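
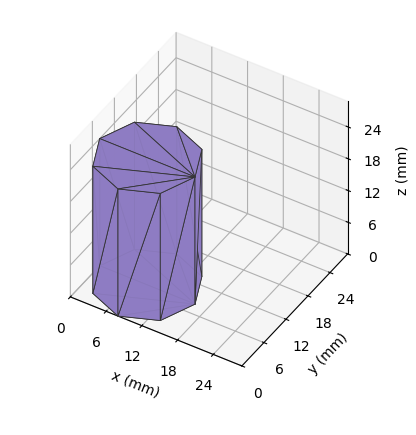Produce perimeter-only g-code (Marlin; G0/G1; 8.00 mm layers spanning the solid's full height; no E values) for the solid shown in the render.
Reading the render: the shape is a regular 8-sided prism (a cylinder approximated with 8 flat sides), circumscribed radius ≈ 8 mm, height ≈ 24 mm (dimensions read to the nearest mm from the axis ticks). For the g-code, the solid's height is divided into equal slices at the stated Δz and each level perimeter traced with G1 moves after a G0 lift.

; perimeter-only toolpath
G21 ; units = mm
G90 ; absolute positioning
G28 ; home
; layer 1
G0 Z8.00
G0 X16.00 Y8.00
G1 X13.66 Y13.66
G1 X8.00 Y16.00
G1 X2.34 Y13.66
G1 X0.00 Y8.00
G1 X2.34 Y2.34
G1 X8.00 Y0.00
G1 X13.66 Y2.34
G1 X16.00 Y8.00
; layer 2
G0 Z16.00
G0 X16.00 Y8.00
G1 X13.66 Y13.66
G1 X8.00 Y16.00
G1 X2.34 Y13.66
G1 X0.00 Y8.00
G1 X2.34 Y2.34
G1 X8.00 Y0.00
G1 X13.66 Y2.34
G1 X16.00 Y8.00
; layer 3
G0 Z24.00
G0 X16.00 Y8.00
G1 X13.66 Y13.66
G1 X8.00 Y16.00
G1 X2.34 Y13.66
G1 X0.00 Y8.00
G1 X2.34 Y2.34
G1 X8.00 Y0.00
G1 X13.66 Y2.34
G1 X16.00 Y8.00
M2 ; end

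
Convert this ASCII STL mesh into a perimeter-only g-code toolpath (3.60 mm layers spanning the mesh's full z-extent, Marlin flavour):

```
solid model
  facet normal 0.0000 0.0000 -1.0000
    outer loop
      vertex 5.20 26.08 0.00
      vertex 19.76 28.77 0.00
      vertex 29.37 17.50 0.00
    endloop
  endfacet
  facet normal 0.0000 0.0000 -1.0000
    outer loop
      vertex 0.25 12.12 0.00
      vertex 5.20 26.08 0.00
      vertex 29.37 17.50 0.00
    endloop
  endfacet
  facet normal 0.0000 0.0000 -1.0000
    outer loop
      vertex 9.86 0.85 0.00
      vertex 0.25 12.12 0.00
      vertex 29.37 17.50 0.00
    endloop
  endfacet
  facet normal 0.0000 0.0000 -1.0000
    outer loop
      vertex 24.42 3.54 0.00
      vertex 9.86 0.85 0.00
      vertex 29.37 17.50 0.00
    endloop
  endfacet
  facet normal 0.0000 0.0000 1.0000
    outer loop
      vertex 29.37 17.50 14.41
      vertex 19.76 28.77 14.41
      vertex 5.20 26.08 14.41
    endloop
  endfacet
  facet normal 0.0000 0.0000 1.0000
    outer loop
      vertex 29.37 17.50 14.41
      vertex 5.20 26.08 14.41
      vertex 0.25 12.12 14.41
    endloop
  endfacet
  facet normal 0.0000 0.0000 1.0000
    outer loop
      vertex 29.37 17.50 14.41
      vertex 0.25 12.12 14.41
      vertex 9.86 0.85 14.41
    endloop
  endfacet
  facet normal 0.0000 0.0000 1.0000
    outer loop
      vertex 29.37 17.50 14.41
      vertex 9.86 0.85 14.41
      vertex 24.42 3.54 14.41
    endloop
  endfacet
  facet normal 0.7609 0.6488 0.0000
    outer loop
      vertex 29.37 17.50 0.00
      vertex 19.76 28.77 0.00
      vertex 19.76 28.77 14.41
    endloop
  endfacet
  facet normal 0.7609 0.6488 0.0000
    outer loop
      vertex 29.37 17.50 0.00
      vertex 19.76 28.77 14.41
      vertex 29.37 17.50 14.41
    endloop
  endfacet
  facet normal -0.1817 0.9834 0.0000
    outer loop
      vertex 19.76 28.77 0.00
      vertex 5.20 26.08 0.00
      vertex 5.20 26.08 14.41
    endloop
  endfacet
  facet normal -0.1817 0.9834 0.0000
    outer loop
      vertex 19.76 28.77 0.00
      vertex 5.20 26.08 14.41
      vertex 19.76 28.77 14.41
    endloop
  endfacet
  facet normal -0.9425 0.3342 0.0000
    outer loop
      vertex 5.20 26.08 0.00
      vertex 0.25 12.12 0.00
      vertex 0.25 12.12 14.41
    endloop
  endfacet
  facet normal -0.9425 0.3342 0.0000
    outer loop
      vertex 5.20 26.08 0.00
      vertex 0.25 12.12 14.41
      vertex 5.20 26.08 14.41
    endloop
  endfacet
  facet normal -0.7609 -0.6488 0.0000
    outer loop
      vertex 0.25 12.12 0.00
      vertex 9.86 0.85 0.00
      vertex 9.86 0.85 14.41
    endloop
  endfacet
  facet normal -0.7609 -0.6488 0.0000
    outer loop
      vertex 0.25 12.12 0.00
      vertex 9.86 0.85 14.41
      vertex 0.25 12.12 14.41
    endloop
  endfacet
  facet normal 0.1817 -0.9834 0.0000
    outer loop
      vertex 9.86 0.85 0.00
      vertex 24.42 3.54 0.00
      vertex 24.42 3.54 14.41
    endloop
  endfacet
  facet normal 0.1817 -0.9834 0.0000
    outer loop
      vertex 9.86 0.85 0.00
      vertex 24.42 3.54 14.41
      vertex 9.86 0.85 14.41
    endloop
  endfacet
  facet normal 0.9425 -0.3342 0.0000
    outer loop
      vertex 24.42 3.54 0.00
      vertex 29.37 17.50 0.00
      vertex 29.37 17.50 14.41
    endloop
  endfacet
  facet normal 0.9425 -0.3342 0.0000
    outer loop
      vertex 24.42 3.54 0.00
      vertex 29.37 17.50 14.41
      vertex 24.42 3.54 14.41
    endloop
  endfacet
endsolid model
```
; perimeter-only toolpath
G21 ; units = mm
G90 ; absolute positioning
G28 ; home
; layer 1
G0 Z3.60
G0 X29.37 Y17.50
G1 X19.76 Y28.77
G1 X5.20 Y26.08
G1 X0.25 Y12.12
G1 X9.86 Y0.85
G1 X24.42 Y3.54
G1 X29.37 Y17.50
; layer 2
G0 Z7.21
G0 X29.37 Y17.50
G1 X19.76 Y28.77
G1 X5.20 Y26.08
G1 X0.25 Y12.12
G1 X9.86 Y0.85
G1 X24.42 Y3.54
G1 X29.37 Y17.50
; layer 3
G0 Z10.81
G0 X29.37 Y17.50
G1 X19.76 Y28.77
G1 X5.20 Y26.08
G1 X0.25 Y12.12
G1 X9.86 Y0.85
G1 X24.42 Y3.54
G1 X29.37 Y17.50
; layer 4
G0 Z14.41
G0 X29.37 Y17.50
G1 X19.76 Y28.77
G1 X5.20 Y26.08
G1 X0.25 Y12.12
G1 X9.86 Y0.85
G1 X24.42 Y3.54
G1 X29.37 Y17.50
M2 ; end

The solid is a regular 6-sided prism (a cylinder approximated with 6 flat sides), circumscribed radius ≈ 14.8 mm, height ≈ 14.4 mm. Slicing at Δz = 3.60 mm — 4 equal slices spanning the solid's height, so layer i sits at z = i·h/4 — gives 4 non-empty perimeters. Each is a 6-segment closed polygon; G0 lifts to the layer z and rapids to the start vertex, then G1 traces the edges.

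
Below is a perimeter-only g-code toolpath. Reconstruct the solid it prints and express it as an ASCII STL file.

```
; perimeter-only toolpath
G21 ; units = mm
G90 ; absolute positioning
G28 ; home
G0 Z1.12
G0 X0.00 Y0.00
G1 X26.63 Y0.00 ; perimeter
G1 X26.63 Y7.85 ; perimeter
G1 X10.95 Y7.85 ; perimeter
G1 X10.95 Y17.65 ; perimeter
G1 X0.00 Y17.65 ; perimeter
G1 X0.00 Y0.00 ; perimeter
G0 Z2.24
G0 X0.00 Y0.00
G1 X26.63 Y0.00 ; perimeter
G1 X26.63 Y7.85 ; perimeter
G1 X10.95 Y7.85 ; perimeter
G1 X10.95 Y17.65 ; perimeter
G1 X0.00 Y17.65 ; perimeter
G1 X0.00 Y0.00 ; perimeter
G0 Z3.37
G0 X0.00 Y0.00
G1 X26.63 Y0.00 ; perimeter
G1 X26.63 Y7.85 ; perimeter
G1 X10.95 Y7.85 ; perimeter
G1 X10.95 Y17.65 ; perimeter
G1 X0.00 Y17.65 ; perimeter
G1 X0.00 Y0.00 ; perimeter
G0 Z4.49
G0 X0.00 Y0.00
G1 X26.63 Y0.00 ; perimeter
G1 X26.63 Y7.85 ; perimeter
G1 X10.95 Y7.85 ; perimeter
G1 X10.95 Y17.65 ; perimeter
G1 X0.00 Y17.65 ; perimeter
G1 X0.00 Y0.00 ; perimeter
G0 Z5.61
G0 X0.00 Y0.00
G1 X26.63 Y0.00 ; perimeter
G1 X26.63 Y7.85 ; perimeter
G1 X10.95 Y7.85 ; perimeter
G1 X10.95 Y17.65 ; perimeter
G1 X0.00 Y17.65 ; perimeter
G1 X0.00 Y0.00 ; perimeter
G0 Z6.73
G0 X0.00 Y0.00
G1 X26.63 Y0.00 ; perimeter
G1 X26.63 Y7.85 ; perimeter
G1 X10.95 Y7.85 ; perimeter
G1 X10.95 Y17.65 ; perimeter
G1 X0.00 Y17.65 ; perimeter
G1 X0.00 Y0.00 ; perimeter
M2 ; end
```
solid part
  facet normal 0.0000 0.0000 -1.0000
    outer loop
      vertex 26.63 7.85 0.00
      vertex 26.63 0.00 0.00
      vertex 0.00 0.00 0.00
    endloop
  endfacet
  facet normal 0.0000 0.0000 -1.0000
    outer loop
      vertex 10.95 7.85 0.00
      vertex 26.63 7.85 0.00
      vertex 0.00 0.00 0.00
    endloop
  endfacet
  facet normal 0.0000 0.0000 -1.0000
    outer loop
      vertex 10.95 17.65 0.00
      vertex 10.95 7.85 0.00
      vertex 0.00 0.00 0.00
    endloop
  endfacet
  facet normal 0.0000 0.0000 -1.0000
    outer loop
      vertex 0.00 17.65 0.00
      vertex 10.95 17.65 0.00
      vertex 0.00 0.00 0.00
    endloop
  endfacet
  facet normal 0.0000 0.0000 1.0000
    outer loop
      vertex 0.00 0.00 6.73
      vertex 26.63 0.00 6.73
      vertex 26.63 7.85 6.73
    endloop
  endfacet
  facet normal 0.0000 0.0000 1.0000
    outer loop
      vertex 0.00 0.00 6.73
      vertex 26.63 7.85 6.73
      vertex 10.95 7.85 6.73
    endloop
  endfacet
  facet normal 0.0000 0.0000 1.0000
    outer loop
      vertex 0.00 0.00 6.73
      vertex 10.95 7.85 6.73
      vertex 10.95 17.65 6.73
    endloop
  endfacet
  facet normal 0.0000 0.0000 1.0000
    outer loop
      vertex 0.00 0.00 6.73
      vertex 10.95 17.65 6.73
      vertex 0.00 17.65 6.73
    endloop
  endfacet
  facet normal 0.0000 -1.0000 0.0000
    outer loop
      vertex 0.00 0.00 0.00
      vertex 26.63 0.00 0.00
      vertex 26.63 0.00 6.73
    endloop
  endfacet
  facet normal 0.0000 -1.0000 0.0000
    outer loop
      vertex 0.00 0.00 0.00
      vertex 26.63 0.00 6.73
      vertex 0.00 0.00 6.73
    endloop
  endfacet
  facet normal 1.0000 0.0000 0.0000
    outer loop
      vertex 26.63 0.00 0.00
      vertex 26.63 7.85 0.00
      vertex 26.63 7.85 6.73
    endloop
  endfacet
  facet normal 1.0000 0.0000 0.0000
    outer loop
      vertex 26.63 0.00 0.00
      vertex 26.63 7.85 6.73
      vertex 26.63 0.00 6.73
    endloop
  endfacet
  facet normal 0.0000 1.0000 0.0000
    outer loop
      vertex 26.63 7.85 0.00
      vertex 10.95 7.85 0.00
      vertex 10.95 7.85 6.73
    endloop
  endfacet
  facet normal 0.0000 1.0000 0.0000
    outer loop
      vertex 26.63 7.85 0.00
      vertex 10.95 7.85 6.73
      vertex 26.63 7.85 6.73
    endloop
  endfacet
  facet normal 1.0000 0.0000 0.0000
    outer loop
      vertex 10.95 7.85 0.00
      vertex 10.95 17.65 0.00
      vertex 10.95 17.65 6.73
    endloop
  endfacet
  facet normal 1.0000 0.0000 0.0000
    outer loop
      vertex 10.95 7.85 0.00
      vertex 10.95 17.65 6.73
      vertex 10.95 7.85 6.73
    endloop
  endfacet
  facet normal 0.0000 1.0000 0.0000
    outer loop
      vertex 10.95 17.65 0.00
      vertex 0.00 17.65 0.00
      vertex 0.00 17.65 6.73
    endloop
  endfacet
  facet normal 0.0000 1.0000 0.0000
    outer loop
      vertex 10.95 17.65 0.00
      vertex 0.00 17.65 6.73
      vertex 10.95 17.65 6.73
    endloop
  endfacet
  facet normal -1.0000 0.0000 0.0000
    outer loop
      vertex 0.00 17.65 0.00
      vertex 0.00 0.00 0.00
      vertex 0.00 0.00 6.73
    endloop
  endfacet
  facet normal -1.0000 0.0000 0.0000
    outer loop
      vertex 0.00 17.65 0.00
      vertex 0.00 0.00 6.73
      vertex 0.00 17.65 6.73
    endloop
  endfacet
endsolid part

The G0 Z moves step by Δz≈1.12 mm. Every layer's G1 loop is the same polygon, so the solid is a straight extrusion of it from z=0 to z≈6.73. Closing with flat bottom and top caps and triangulating gives 20 facets — an L-shaped prism: outer 26.6 × 17.6 mm, arm thicknesses ≈ 7.85 mm (horizontal) and 10.9 mm (vertical), extruded 6.73 mm in z.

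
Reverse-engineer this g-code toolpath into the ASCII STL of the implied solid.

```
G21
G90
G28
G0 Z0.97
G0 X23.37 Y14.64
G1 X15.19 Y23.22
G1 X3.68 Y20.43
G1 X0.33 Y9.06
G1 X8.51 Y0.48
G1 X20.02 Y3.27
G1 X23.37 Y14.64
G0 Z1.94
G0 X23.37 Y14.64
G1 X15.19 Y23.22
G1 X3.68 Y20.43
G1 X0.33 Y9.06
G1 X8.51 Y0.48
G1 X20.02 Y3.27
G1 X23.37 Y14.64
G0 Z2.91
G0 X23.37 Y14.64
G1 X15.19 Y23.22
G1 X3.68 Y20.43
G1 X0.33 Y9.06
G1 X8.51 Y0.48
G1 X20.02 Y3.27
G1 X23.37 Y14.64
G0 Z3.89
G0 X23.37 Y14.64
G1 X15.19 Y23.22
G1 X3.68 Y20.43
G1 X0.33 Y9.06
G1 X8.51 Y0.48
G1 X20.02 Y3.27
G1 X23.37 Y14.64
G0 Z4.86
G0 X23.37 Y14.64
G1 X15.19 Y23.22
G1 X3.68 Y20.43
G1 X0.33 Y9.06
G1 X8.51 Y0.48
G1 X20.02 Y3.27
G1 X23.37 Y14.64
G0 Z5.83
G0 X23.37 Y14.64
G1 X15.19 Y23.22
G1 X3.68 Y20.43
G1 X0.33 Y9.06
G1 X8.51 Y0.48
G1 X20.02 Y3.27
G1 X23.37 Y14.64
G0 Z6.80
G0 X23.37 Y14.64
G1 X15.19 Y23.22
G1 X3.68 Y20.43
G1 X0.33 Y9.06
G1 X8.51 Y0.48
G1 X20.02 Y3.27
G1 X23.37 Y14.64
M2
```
solid part
  facet normal 0.0000 0.0000 -1.0000
    outer loop
      vertex 3.68 20.43 0.00
      vertex 15.19 23.22 0.00
      vertex 23.37 14.64 0.00
    endloop
  endfacet
  facet normal 0.0000 0.0000 -1.0000
    outer loop
      vertex 0.33 9.06 0.00
      vertex 3.68 20.43 0.00
      vertex 23.37 14.64 0.00
    endloop
  endfacet
  facet normal 0.0000 0.0000 -1.0000
    outer loop
      vertex 8.51 0.48 0.00
      vertex 0.33 9.06 0.00
      vertex 23.37 14.64 0.00
    endloop
  endfacet
  facet normal 0.0000 0.0000 -1.0000
    outer loop
      vertex 20.02 3.27 0.00
      vertex 8.51 0.48 0.00
      vertex 23.37 14.64 0.00
    endloop
  endfacet
  facet normal 0.0000 0.0000 1.0000
    outer loop
      vertex 23.37 14.64 6.80
      vertex 15.19 23.22 6.80
      vertex 3.68 20.43 6.80
    endloop
  endfacet
  facet normal 0.0000 0.0000 1.0000
    outer loop
      vertex 23.37 14.64 6.80
      vertex 3.68 20.43 6.80
      vertex 0.33 9.06 6.80
    endloop
  endfacet
  facet normal 0.0000 0.0000 1.0000
    outer loop
      vertex 23.37 14.64 6.80
      vertex 0.33 9.06 6.80
      vertex 8.51 0.48 6.80
    endloop
  endfacet
  facet normal 0.0000 0.0000 1.0000
    outer loop
      vertex 23.37 14.64 6.80
      vertex 8.51 0.48 6.80
      vertex 20.02 3.27 6.80
    endloop
  endfacet
  facet normal 0.7238 0.6900 0.0000
    outer loop
      vertex 23.37 14.64 0.00
      vertex 15.19 23.22 0.00
      vertex 15.19 23.22 6.80
    endloop
  endfacet
  facet normal 0.7238 0.6900 0.0000
    outer loop
      vertex 23.37 14.64 0.00
      vertex 15.19 23.22 6.80
      vertex 23.37 14.64 6.80
    endloop
  endfacet
  facet normal -0.2356 0.9719 0.0000
    outer loop
      vertex 15.19 23.22 0.00
      vertex 3.68 20.43 0.00
      vertex 3.68 20.43 6.80
    endloop
  endfacet
  facet normal -0.2356 0.9719 0.0000
    outer loop
      vertex 15.19 23.22 0.00
      vertex 3.68 20.43 6.80
      vertex 15.19 23.22 6.80
    endloop
  endfacet
  facet normal -0.9592 0.2826 0.0000
    outer loop
      vertex 3.68 20.43 0.00
      vertex 0.33 9.06 0.00
      vertex 0.33 9.06 6.80
    endloop
  endfacet
  facet normal -0.9592 0.2826 0.0000
    outer loop
      vertex 3.68 20.43 0.00
      vertex 0.33 9.06 6.80
      vertex 3.68 20.43 6.80
    endloop
  endfacet
  facet normal -0.7238 -0.6900 0.0000
    outer loop
      vertex 0.33 9.06 0.00
      vertex 8.51 0.48 0.00
      vertex 8.51 0.48 6.80
    endloop
  endfacet
  facet normal -0.7238 -0.6900 0.0000
    outer loop
      vertex 0.33 9.06 0.00
      vertex 8.51 0.48 6.80
      vertex 0.33 9.06 6.80
    endloop
  endfacet
  facet normal 0.2356 -0.9719 0.0000
    outer loop
      vertex 8.51 0.48 0.00
      vertex 20.02 3.27 0.00
      vertex 20.02 3.27 6.80
    endloop
  endfacet
  facet normal 0.2356 -0.9719 0.0000
    outer loop
      vertex 8.51 0.48 0.00
      vertex 20.02 3.27 6.80
      vertex 8.51 0.48 6.80
    endloop
  endfacet
  facet normal 0.9592 -0.2826 0.0000
    outer loop
      vertex 20.02 3.27 0.00
      vertex 23.37 14.64 0.00
      vertex 23.37 14.64 6.80
    endloop
  endfacet
  facet normal 0.9592 -0.2826 0.0000
    outer loop
      vertex 20.02 3.27 0.00
      vertex 23.37 14.64 6.80
      vertex 20.02 3.27 6.80
    endloop
  endfacet
endsolid part

The G0 Z moves step by Δz≈0.97 mm. Every layer's G1 loop is the same polygon, so the solid is a straight extrusion of it from z=0 to z≈6.8. Closing with flat bottom and top caps and triangulating gives 20 facets — a regular 6-sided prism (a cylinder approximated with 6 flat sides), circumscribed radius ≈ 11.8 mm, height ≈ 6.8 mm.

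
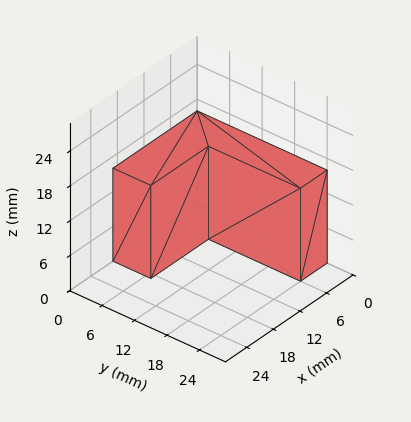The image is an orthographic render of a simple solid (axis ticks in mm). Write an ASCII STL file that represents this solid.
Reading the render: the shape is an L-shaped prism: outer 19 × 24 mm, arm thicknesses ≈ 7 mm (horizontal) and 6 mm (vertical), extruded 16 mm in z (dimensions read to the nearest mm from the axis ticks). For the STL, each face is triangulated and given an outward normal.

solid part
  facet normal 0.0000 0.0000 -1.0000
    outer loop
      vertex 19.0 7.0 0.0
      vertex 19.0 0.0 0.0
      vertex 0.0 0.0 0.0
    endloop
  endfacet
  facet normal 0.0000 0.0000 -1.0000
    outer loop
      vertex 6.0 7.0 0.0
      vertex 19.0 7.0 0.0
      vertex 0.0 0.0 0.0
    endloop
  endfacet
  facet normal 0.0000 0.0000 -1.0000
    outer loop
      vertex 6.0 24.0 0.0
      vertex 6.0 7.0 0.0
      vertex 0.0 0.0 0.0
    endloop
  endfacet
  facet normal 0.0000 0.0000 -1.0000
    outer loop
      vertex 0.0 24.0 0.0
      vertex 6.0 24.0 0.0
      vertex 0.0 0.0 0.0
    endloop
  endfacet
  facet normal 0.0000 0.0000 1.0000
    outer loop
      vertex 0.0 0.0 16.0
      vertex 19.0 0.0 16.0
      vertex 19.0 7.0 16.0
    endloop
  endfacet
  facet normal 0.0000 0.0000 1.0000
    outer loop
      vertex 0.0 0.0 16.0
      vertex 19.0 7.0 16.0
      vertex 6.0 7.0 16.0
    endloop
  endfacet
  facet normal 0.0000 0.0000 1.0000
    outer loop
      vertex 0.0 0.0 16.0
      vertex 6.0 7.0 16.0
      vertex 6.0 24.0 16.0
    endloop
  endfacet
  facet normal 0.0000 0.0000 1.0000
    outer loop
      vertex 0.0 0.0 16.0
      vertex 6.0 24.0 16.0
      vertex 0.0 24.0 16.0
    endloop
  endfacet
  facet normal 0.0000 -1.0000 0.0000
    outer loop
      vertex 0.0 0.0 0.0
      vertex 19.0 0.0 0.0
      vertex 19.0 0.0 16.0
    endloop
  endfacet
  facet normal 0.0000 -1.0000 0.0000
    outer loop
      vertex 0.0 0.0 0.0
      vertex 19.0 0.0 16.0
      vertex 0.0 0.0 16.0
    endloop
  endfacet
  facet normal 1.0000 0.0000 0.0000
    outer loop
      vertex 19.0 0.0 0.0
      vertex 19.0 7.0 0.0
      vertex 19.0 7.0 16.0
    endloop
  endfacet
  facet normal 1.0000 0.0000 0.0000
    outer loop
      vertex 19.0 0.0 0.0
      vertex 19.0 7.0 16.0
      vertex 19.0 0.0 16.0
    endloop
  endfacet
  facet normal 0.0000 1.0000 0.0000
    outer loop
      vertex 19.0 7.0 0.0
      vertex 6.0 7.0 0.0
      vertex 6.0 7.0 16.0
    endloop
  endfacet
  facet normal 0.0000 1.0000 0.0000
    outer loop
      vertex 19.0 7.0 0.0
      vertex 6.0 7.0 16.0
      vertex 19.0 7.0 16.0
    endloop
  endfacet
  facet normal 1.0000 0.0000 0.0000
    outer loop
      vertex 6.0 7.0 0.0
      vertex 6.0 24.0 0.0
      vertex 6.0 24.0 16.0
    endloop
  endfacet
  facet normal 1.0000 0.0000 0.0000
    outer loop
      vertex 6.0 7.0 0.0
      vertex 6.0 24.0 16.0
      vertex 6.0 7.0 16.0
    endloop
  endfacet
  facet normal 0.0000 1.0000 0.0000
    outer loop
      vertex 6.0 24.0 0.0
      vertex 0.0 24.0 0.0
      vertex 0.0 24.0 16.0
    endloop
  endfacet
  facet normal 0.0000 1.0000 0.0000
    outer loop
      vertex 6.0 24.0 0.0
      vertex 0.0 24.0 16.0
      vertex 6.0 24.0 16.0
    endloop
  endfacet
  facet normal -1.0000 0.0000 0.0000
    outer loop
      vertex 0.0 24.0 0.0
      vertex 0.0 0.0 0.0
      vertex 0.0 0.0 16.0
    endloop
  endfacet
  facet normal -1.0000 0.0000 0.0000
    outer loop
      vertex 0.0 24.0 0.0
      vertex 0.0 0.0 16.0
      vertex 0.0 24.0 16.0
    endloop
  endfacet
endsolid part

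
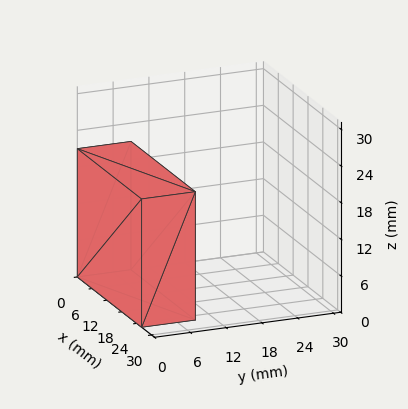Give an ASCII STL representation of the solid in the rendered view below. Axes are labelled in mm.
Reading the render: the shape is a rectangular box, roughly 26 × 9 mm footprint and 21 mm tall (dimensions read to the nearest mm from the axis ticks). For the STL, each face is triangulated and given an outward normal.

solid part
  facet normal 0.0000 0.0000 -1.0000
    outer loop
      vertex 26.000 9.000 0.000
      vertex 26.000 0.000 0.000
      vertex 0.000 0.000 0.000
    endloop
  endfacet
  facet normal 0.0000 0.0000 -1.0000
    outer loop
      vertex 0.000 9.000 0.000
      vertex 26.000 9.000 0.000
      vertex 0.000 0.000 0.000
    endloop
  endfacet
  facet normal 0.0000 0.0000 1.0000
    outer loop
      vertex 0.000 0.000 21.000
      vertex 26.000 0.000 21.000
      vertex 26.000 9.000 21.000
    endloop
  endfacet
  facet normal 0.0000 0.0000 1.0000
    outer loop
      vertex 0.000 0.000 21.000
      vertex 26.000 9.000 21.000
      vertex 0.000 9.000 21.000
    endloop
  endfacet
  facet normal 0.0000 -1.0000 0.0000
    outer loop
      vertex 0.000 0.000 0.000
      vertex 26.000 0.000 0.000
      vertex 26.000 0.000 21.000
    endloop
  endfacet
  facet normal 0.0000 -1.0000 0.0000
    outer loop
      vertex 0.000 0.000 0.000
      vertex 26.000 0.000 21.000
      vertex 0.000 0.000 21.000
    endloop
  endfacet
  facet normal 0.0000 1.0000 0.0000
    outer loop
      vertex 26.000 9.000 21.000
      vertex 26.000 9.000 0.000
      vertex 0.000 9.000 0.000
    endloop
  endfacet
  facet normal 0.0000 1.0000 0.0000
    outer loop
      vertex 0.000 9.000 21.000
      vertex 26.000 9.000 21.000
      vertex 0.000 9.000 0.000
    endloop
  endfacet
  facet normal -1.0000 0.0000 0.0000
    outer loop
      vertex 0.000 9.000 21.000
      vertex 0.000 9.000 0.000
      vertex 0.000 0.000 0.000
    endloop
  endfacet
  facet normal -1.0000 0.0000 0.0000
    outer loop
      vertex 0.000 0.000 21.000
      vertex 0.000 9.000 21.000
      vertex 0.000 0.000 0.000
    endloop
  endfacet
  facet normal 1.0000 0.0000 0.0000
    outer loop
      vertex 26.000 0.000 0.000
      vertex 26.000 9.000 0.000
      vertex 26.000 9.000 21.000
    endloop
  endfacet
  facet normal 1.0000 0.0000 0.0000
    outer loop
      vertex 26.000 0.000 0.000
      vertex 26.000 9.000 21.000
      vertex 26.000 0.000 21.000
    endloop
  endfacet
endsolid part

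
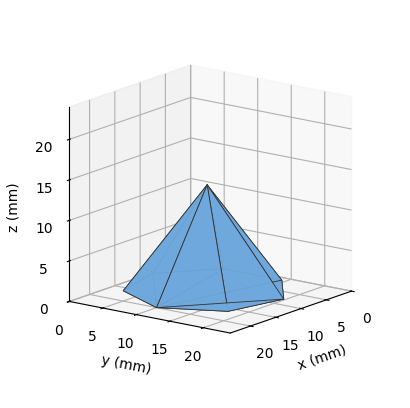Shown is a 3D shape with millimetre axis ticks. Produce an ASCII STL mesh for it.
Reading the render: the shape is a regular 7-sided pyramid, base circumscribed radius ≈ 10 mm, apex at z ≈ 13 mm (dimensions read to the nearest mm from the axis ticks). For the STL, each face is triangulated and given an outward normal.

solid part
  facet normal 0.0000 0.0000 -1.0000
    outer loop
      vertex 7.775 19.749 0.000
      vertex 16.235 17.818 0.000
      vertex 20.000 10.000 0.000
    endloop
  endfacet
  facet normal 0.0000 0.0000 -1.0000
    outer loop
      vertex 0.990 14.339 0.000
      vertex 7.775 19.749 0.000
      vertex 20.000 10.000 0.000
    endloop
  endfacet
  facet normal 0.0000 0.0000 -1.0000
    outer loop
      vertex 0.990 5.661 0.000
      vertex 0.990 14.339 0.000
      vertex 20.000 10.000 0.000
    endloop
  endfacet
  facet normal 0.0000 0.0000 -1.0000
    outer loop
      vertex 7.775 0.251 0.000
      vertex 0.990 5.661 0.000
      vertex 20.000 10.000 0.000
    endloop
  endfacet
  facet normal 0.0000 0.0000 -1.0000
    outer loop
      vertex 16.235 2.182 0.000
      vertex 7.775 0.251 0.000
      vertex 20.000 10.000 0.000
    endloop
  endfacet
  facet normal 0.7405 0.3566 0.5696
    outer loop
      vertex 20.000 10.000 0.000
      vertex 16.235 17.818 0.000
      vertex 10.000 10.000 13.000
    endloop
  endfacet
  facet normal 0.1829 0.8013 0.5696
    outer loop
      vertex 16.235 17.818 0.000
      vertex 7.775 19.749 0.000
      vertex 10.000 10.000 13.000
    endloop
  endfacet
  facet normal -0.5124 0.6426 0.5696
    outer loop
      vertex 7.775 19.749 0.000
      vertex 0.990 14.339 0.000
      vertex 10.000 10.000 13.000
    endloop
  endfacet
  facet normal -0.8219 0.0000 0.5696
    outer loop
      vertex 0.990 14.339 0.000
      vertex 0.990 5.661 0.000
      vertex 10.000 10.000 13.000
    endloop
  endfacet
  facet normal -0.5124 -0.6426 0.5696
    outer loop
      vertex 0.990 5.661 0.000
      vertex 7.775 0.251 0.000
      vertex 10.000 10.000 13.000
    endloop
  endfacet
  facet normal 0.1829 -0.8013 0.5696
    outer loop
      vertex 7.775 0.251 0.000
      vertex 16.235 2.182 0.000
      vertex 10.000 10.000 13.000
    endloop
  endfacet
  facet normal 0.7405 -0.3566 0.5696
    outer loop
      vertex 16.235 2.182 0.000
      vertex 20.000 10.000 0.000
      vertex 10.000 10.000 13.000
    endloop
  endfacet
endsolid part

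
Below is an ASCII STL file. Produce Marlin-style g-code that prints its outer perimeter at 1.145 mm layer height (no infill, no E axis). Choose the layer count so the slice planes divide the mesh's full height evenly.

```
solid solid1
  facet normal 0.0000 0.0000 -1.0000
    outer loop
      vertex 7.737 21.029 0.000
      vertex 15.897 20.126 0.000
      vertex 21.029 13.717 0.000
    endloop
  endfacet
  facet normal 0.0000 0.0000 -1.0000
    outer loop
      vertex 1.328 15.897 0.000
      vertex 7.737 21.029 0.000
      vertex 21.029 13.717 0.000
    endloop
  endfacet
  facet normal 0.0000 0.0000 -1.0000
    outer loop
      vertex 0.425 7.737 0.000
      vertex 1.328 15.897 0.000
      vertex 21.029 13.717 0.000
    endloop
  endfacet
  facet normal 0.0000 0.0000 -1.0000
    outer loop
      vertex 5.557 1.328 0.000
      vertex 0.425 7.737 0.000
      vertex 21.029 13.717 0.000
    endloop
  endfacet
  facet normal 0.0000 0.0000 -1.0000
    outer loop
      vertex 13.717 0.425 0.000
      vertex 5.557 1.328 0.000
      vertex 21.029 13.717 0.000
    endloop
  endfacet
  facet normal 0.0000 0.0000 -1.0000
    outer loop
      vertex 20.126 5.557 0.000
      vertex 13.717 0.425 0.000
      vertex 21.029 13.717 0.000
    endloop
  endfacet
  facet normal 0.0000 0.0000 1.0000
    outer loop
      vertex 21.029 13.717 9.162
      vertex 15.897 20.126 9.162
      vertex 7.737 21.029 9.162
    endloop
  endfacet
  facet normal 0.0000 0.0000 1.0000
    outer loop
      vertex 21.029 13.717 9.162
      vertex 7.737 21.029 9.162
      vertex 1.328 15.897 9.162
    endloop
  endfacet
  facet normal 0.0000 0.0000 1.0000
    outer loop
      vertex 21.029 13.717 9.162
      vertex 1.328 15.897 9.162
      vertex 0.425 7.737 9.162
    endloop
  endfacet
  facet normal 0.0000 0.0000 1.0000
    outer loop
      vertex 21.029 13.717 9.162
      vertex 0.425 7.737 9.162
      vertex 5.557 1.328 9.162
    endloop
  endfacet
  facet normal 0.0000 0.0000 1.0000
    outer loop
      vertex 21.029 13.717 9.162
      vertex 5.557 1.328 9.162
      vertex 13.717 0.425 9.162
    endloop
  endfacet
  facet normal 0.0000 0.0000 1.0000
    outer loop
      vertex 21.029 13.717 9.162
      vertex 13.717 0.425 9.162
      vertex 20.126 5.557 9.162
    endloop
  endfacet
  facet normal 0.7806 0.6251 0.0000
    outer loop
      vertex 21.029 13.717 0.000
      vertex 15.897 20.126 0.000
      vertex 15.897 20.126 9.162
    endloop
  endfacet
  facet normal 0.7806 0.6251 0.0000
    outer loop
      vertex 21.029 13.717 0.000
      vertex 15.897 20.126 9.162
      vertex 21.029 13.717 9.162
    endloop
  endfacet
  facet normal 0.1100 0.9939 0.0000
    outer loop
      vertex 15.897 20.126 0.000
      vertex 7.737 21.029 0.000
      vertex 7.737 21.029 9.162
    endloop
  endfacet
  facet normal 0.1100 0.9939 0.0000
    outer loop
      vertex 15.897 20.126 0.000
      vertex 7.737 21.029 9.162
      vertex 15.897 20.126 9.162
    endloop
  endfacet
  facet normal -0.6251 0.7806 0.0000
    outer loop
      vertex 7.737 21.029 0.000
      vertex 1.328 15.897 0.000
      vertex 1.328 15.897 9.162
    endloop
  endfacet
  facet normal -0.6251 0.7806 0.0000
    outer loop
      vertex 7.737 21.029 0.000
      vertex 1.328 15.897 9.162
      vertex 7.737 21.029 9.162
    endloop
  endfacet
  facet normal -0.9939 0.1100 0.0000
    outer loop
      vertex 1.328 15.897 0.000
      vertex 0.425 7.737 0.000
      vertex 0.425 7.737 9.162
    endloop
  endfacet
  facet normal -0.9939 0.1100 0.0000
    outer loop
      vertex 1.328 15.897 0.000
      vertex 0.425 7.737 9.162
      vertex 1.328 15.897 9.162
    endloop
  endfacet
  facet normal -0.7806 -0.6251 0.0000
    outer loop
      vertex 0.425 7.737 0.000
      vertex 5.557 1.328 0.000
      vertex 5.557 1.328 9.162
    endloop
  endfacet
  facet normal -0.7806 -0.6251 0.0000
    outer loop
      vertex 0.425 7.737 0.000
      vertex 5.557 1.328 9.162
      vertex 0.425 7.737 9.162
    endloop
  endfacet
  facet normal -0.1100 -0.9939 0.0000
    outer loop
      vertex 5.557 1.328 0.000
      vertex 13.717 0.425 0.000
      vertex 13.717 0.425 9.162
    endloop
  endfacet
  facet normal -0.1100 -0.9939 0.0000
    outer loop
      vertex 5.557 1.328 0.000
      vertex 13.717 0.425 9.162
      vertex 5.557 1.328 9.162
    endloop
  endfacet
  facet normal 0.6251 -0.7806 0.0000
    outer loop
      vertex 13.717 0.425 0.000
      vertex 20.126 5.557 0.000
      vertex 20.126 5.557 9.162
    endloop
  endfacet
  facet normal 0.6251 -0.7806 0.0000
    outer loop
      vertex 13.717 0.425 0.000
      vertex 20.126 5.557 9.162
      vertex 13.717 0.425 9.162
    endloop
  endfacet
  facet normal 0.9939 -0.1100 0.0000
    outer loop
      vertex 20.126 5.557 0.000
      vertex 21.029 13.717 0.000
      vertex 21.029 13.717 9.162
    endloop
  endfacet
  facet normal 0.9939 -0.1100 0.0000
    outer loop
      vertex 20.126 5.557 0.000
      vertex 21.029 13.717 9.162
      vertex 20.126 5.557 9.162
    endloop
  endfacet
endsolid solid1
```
; perimeter-only toolpath
G21 ; units = mm
G90 ; absolute positioning
G28 ; home
; layer 1
G0 Z1.145
G0 X21.029 Y13.717
G1 X15.897 Y20.126
G1 X7.737 Y21.029
G1 X1.328 Y15.897
G1 X0.425 Y7.737
G1 X5.557 Y1.328
G1 X13.717 Y0.425
G1 X20.126 Y5.557
G1 X21.029 Y13.717
; layer 2
G0 Z2.291
G0 X21.029 Y13.717
G1 X15.897 Y20.126
G1 X7.737 Y21.029
G1 X1.328 Y15.897
G1 X0.425 Y7.737
G1 X5.557 Y1.328
G1 X13.717 Y0.425
G1 X20.126 Y5.557
G1 X21.029 Y13.717
; layer 3
G0 Z3.436
G0 X21.029 Y13.717
G1 X15.897 Y20.126
G1 X7.737 Y21.029
G1 X1.328 Y15.897
G1 X0.425 Y7.737
G1 X5.557 Y1.328
G1 X13.717 Y0.425
G1 X20.126 Y5.557
G1 X21.029 Y13.717
; layer 4
G0 Z4.581
G0 X21.029 Y13.717
G1 X15.897 Y20.126
G1 X7.737 Y21.029
G1 X1.328 Y15.897
G1 X0.425 Y7.737
G1 X5.557 Y1.328
G1 X13.717 Y0.425
G1 X20.126 Y5.557
G1 X21.029 Y13.717
; layer 5
G0 Z5.726
G0 X21.029 Y13.717
G1 X15.897 Y20.126
G1 X7.737 Y21.029
G1 X1.328 Y15.897
G1 X0.425 Y7.737
G1 X5.557 Y1.328
G1 X13.717 Y0.425
G1 X20.126 Y5.557
G1 X21.029 Y13.717
; layer 6
G0 Z6.872
G0 X21.029 Y13.717
G1 X15.897 Y20.126
G1 X7.737 Y21.029
G1 X1.328 Y15.897
G1 X0.425 Y7.737
G1 X5.557 Y1.328
G1 X13.717 Y0.425
G1 X20.126 Y5.557
G1 X21.029 Y13.717
; layer 7
G0 Z8.017
G0 X21.029 Y13.717
G1 X15.897 Y20.126
G1 X7.737 Y21.029
G1 X1.328 Y15.897
G1 X0.425 Y7.737
G1 X5.557 Y1.328
G1 X13.717 Y0.425
G1 X20.126 Y5.557
G1 X21.029 Y13.717
; layer 8
G0 Z9.162
G0 X21.029 Y13.717
G1 X15.897 Y20.126
G1 X7.737 Y21.029
G1 X1.328 Y15.897
G1 X0.425 Y7.737
G1 X5.557 Y1.328
G1 X13.717 Y0.425
G1 X20.126 Y5.557
G1 X21.029 Y13.717
M2 ; end

The solid is a regular 8-sided prism (a cylinder approximated with 8 flat sides), circumscribed radius ≈ 10.7 mm, height ≈ 9.16 mm. Slicing at Δz = 1.145 mm — 8 equal slices spanning the solid's height, so layer i sits at z = i·h/8 — gives 8 non-empty perimeters. Each is a 8-segment closed polygon; G0 lifts to the layer z and rapids to the start vertex, then G1 traces the edges.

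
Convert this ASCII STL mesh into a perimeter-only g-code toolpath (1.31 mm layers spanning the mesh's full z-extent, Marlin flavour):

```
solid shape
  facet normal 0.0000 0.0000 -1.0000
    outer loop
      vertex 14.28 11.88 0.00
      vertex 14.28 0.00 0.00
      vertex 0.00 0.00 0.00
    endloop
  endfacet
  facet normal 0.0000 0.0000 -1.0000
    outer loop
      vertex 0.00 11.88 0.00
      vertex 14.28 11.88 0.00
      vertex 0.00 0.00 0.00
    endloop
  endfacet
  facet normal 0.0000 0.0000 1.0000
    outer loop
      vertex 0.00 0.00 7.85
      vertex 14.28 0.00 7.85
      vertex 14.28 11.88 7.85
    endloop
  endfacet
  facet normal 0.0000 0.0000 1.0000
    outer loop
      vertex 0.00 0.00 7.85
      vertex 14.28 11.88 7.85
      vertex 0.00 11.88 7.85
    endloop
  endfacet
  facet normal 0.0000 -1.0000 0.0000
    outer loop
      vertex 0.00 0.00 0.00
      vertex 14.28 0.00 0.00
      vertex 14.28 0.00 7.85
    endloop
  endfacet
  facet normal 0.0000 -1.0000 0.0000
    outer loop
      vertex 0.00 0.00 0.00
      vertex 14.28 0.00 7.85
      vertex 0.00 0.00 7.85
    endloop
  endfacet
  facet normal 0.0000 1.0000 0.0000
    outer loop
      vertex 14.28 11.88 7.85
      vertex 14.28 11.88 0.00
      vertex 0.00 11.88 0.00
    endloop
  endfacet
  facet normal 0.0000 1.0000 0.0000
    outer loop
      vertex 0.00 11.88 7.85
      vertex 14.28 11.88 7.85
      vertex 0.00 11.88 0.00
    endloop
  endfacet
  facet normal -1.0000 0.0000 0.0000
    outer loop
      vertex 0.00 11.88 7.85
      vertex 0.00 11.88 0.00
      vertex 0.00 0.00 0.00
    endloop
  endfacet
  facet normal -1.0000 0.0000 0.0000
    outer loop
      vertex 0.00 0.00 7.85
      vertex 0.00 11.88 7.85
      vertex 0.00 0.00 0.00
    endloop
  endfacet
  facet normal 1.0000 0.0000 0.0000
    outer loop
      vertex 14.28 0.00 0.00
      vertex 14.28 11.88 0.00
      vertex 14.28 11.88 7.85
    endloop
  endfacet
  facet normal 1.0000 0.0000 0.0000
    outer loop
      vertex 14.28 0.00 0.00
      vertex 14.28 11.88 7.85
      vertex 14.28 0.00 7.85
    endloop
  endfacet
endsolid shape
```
; perimeter-only toolpath
G21 ; units = mm
G90 ; absolute positioning
G28 ; home
; layer 1
G0 Z1.31
G0 X0.00 Y0.00
G1 X14.28 Y0.00
G1 X14.28 Y11.88
G1 X0.00 Y11.88
G1 X0.00 Y0.00
; layer 2
G0 Z2.62
G0 X0.00 Y0.00
G1 X14.28 Y0.00
G1 X14.28 Y11.88
G1 X0.00 Y11.88
G1 X0.00 Y0.00
; layer 3
G0 Z3.92
G0 X0.00 Y0.00
G1 X14.28 Y0.00
G1 X14.28 Y11.88
G1 X0.00 Y11.88
G1 X0.00 Y0.00
; layer 4
G0 Z5.23
G0 X0.00 Y0.00
G1 X14.28 Y0.00
G1 X14.28 Y11.88
G1 X0.00 Y11.88
G1 X0.00 Y0.00
; layer 5
G0 Z6.54
G0 X0.00 Y0.00
G1 X14.28 Y0.00
G1 X14.28 Y11.88
G1 X0.00 Y11.88
G1 X0.00 Y0.00
; layer 6
G0 Z7.85
G0 X0.00 Y0.00
G1 X14.28 Y0.00
G1 X14.28 Y11.88
G1 X0.00 Y11.88
G1 X0.00 Y0.00
M2 ; end

The solid is a rectangular box, roughly 14.3 × 11.9 mm footprint and 7.85 mm tall. Slicing at Δz = 1.31 mm — 6 equal slices spanning the solid's height, so layer i sits at z = i·h/6 — gives 6 non-empty perimeters. Each is a 4-segment closed polygon; G0 lifts to the layer z and rapids to the start vertex, then G1 traces the edges.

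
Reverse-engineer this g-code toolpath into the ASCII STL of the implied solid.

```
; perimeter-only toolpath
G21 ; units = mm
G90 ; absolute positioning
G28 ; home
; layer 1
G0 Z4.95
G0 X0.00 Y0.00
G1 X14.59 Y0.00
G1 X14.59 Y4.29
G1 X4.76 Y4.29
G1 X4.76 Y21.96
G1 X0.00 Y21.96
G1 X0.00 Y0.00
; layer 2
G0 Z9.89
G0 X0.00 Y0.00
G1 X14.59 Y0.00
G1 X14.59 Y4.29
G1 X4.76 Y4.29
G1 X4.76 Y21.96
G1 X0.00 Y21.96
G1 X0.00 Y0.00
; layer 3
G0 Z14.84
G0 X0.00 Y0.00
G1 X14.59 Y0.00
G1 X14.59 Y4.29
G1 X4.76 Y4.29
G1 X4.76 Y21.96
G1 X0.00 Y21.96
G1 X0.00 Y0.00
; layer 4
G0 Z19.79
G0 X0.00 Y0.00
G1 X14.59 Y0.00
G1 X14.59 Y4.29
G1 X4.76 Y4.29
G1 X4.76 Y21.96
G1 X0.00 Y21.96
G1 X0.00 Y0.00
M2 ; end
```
solid part
  facet normal 0.0000 0.0000 -1.0000
    outer loop
      vertex 14.59 4.29 0.00
      vertex 14.59 0.00 0.00
      vertex 0.00 0.00 0.00
    endloop
  endfacet
  facet normal 0.0000 0.0000 -1.0000
    outer loop
      vertex 4.76 4.29 0.00
      vertex 14.59 4.29 0.00
      vertex 0.00 0.00 0.00
    endloop
  endfacet
  facet normal 0.0000 0.0000 -1.0000
    outer loop
      vertex 4.76 21.96 0.00
      vertex 4.76 4.29 0.00
      vertex 0.00 0.00 0.00
    endloop
  endfacet
  facet normal 0.0000 0.0000 -1.0000
    outer loop
      vertex 0.00 21.96 0.00
      vertex 4.76 21.96 0.00
      vertex 0.00 0.00 0.00
    endloop
  endfacet
  facet normal 0.0000 0.0000 1.0000
    outer loop
      vertex 0.00 0.00 19.79
      vertex 14.59 0.00 19.79
      vertex 14.59 4.29 19.79
    endloop
  endfacet
  facet normal 0.0000 0.0000 1.0000
    outer loop
      vertex 0.00 0.00 19.79
      vertex 14.59 4.29 19.79
      vertex 4.76 4.29 19.79
    endloop
  endfacet
  facet normal 0.0000 0.0000 1.0000
    outer loop
      vertex 0.00 0.00 19.79
      vertex 4.76 4.29 19.79
      vertex 4.76 21.96 19.79
    endloop
  endfacet
  facet normal 0.0000 0.0000 1.0000
    outer loop
      vertex 0.00 0.00 19.79
      vertex 4.76 21.96 19.79
      vertex 0.00 21.96 19.79
    endloop
  endfacet
  facet normal 0.0000 -1.0000 0.0000
    outer loop
      vertex 0.00 0.00 0.00
      vertex 14.59 0.00 0.00
      vertex 14.59 0.00 19.79
    endloop
  endfacet
  facet normal 0.0000 -1.0000 0.0000
    outer loop
      vertex 0.00 0.00 0.00
      vertex 14.59 0.00 19.79
      vertex 0.00 0.00 19.79
    endloop
  endfacet
  facet normal 1.0000 0.0000 0.0000
    outer loop
      vertex 14.59 0.00 0.00
      vertex 14.59 4.29 0.00
      vertex 14.59 4.29 19.79
    endloop
  endfacet
  facet normal 1.0000 0.0000 0.0000
    outer loop
      vertex 14.59 0.00 0.00
      vertex 14.59 4.29 19.79
      vertex 14.59 0.00 19.79
    endloop
  endfacet
  facet normal 0.0000 1.0000 0.0000
    outer loop
      vertex 14.59 4.29 0.00
      vertex 4.76 4.29 0.00
      vertex 4.76 4.29 19.79
    endloop
  endfacet
  facet normal 0.0000 1.0000 0.0000
    outer loop
      vertex 14.59 4.29 0.00
      vertex 4.76 4.29 19.79
      vertex 14.59 4.29 19.79
    endloop
  endfacet
  facet normal 1.0000 0.0000 0.0000
    outer loop
      vertex 4.76 4.29 0.00
      vertex 4.76 21.96 0.00
      vertex 4.76 21.96 19.79
    endloop
  endfacet
  facet normal 1.0000 0.0000 0.0000
    outer loop
      vertex 4.76 4.29 0.00
      vertex 4.76 21.96 19.79
      vertex 4.76 4.29 19.79
    endloop
  endfacet
  facet normal 0.0000 1.0000 0.0000
    outer loop
      vertex 4.76 21.96 0.00
      vertex 0.00 21.96 0.00
      vertex 0.00 21.96 19.79
    endloop
  endfacet
  facet normal 0.0000 1.0000 0.0000
    outer loop
      vertex 4.76 21.96 0.00
      vertex 0.00 21.96 19.79
      vertex 4.76 21.96 19.79
    endloop
  endfacet
  facet normal -1.0000 0.0000 0.0000
    outer loop
      vertex 0.00 21.96 0.00
      vertex 0.00 0.00 0.00
      vertex 0.00 0.00 19.79
    endloop
  endfacet
  facet normal -1.0000 0.0000 0.0000
    outer loop
      vertex 0.00 21.96 0.00
      vertex 0.00 0.00 19.79
      vertex 0.00 21.96 19.79
    endloop
  endfacet
endsolid part

The G0 Z moves step by Δz≈4.95 mm. Every layer's G1 loop is the same polygon, so the solid is a straight extrusion of it from z=0 to z≈19.8. Closing with flat bottom and top caps and triangulating gives 20 facets — an L-shaped prism: outer 14.6 × 22 mm, arm thicknesses ≈ 4.29 mm (horizontal) and 4.76 mm (vertical), extruded 19.8 mm in z.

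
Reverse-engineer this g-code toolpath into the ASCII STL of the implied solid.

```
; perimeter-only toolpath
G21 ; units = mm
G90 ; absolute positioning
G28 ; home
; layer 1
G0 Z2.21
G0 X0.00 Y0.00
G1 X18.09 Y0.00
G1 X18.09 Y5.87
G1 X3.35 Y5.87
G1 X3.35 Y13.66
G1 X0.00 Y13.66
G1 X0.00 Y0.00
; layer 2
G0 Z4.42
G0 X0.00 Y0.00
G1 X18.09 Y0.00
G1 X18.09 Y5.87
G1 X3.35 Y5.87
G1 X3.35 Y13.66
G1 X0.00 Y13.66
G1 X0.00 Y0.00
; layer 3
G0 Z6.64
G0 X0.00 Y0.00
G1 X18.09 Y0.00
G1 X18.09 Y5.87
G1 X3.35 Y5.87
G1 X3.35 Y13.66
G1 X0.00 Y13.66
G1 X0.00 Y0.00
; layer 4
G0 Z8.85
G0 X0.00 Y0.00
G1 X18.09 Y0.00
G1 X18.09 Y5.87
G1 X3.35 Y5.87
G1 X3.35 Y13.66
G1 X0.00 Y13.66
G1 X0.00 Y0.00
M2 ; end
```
solid part
  facet normal 0.0000 0.0000 -1.0000
    outer loop
      vertex 18.09 5.87 0.00
      vertex 18.09 0.00 0.00
      vertex 0.00 0.00 0.00
    endloop
  endfacet
  facet normal 0.0000 0.0000 -1.0000
    outer loop
      vertex 3.35 5.87 0.00
      vertex 18.09 5.87 0.00
      vertex 0.00 0.00 0.00
    endloop
  endfacet
  facet normal 0.0000 0.0000 -1.0000
    outer loop
      vertex 3.35 13.66 0.00
      vertex 3.35 5.87 0.00
      vertex 0.00 0.00 0.00
    endloop
  endfacet
  facet normal 0.0000 0.0000 -1.0000
    outer loop
      vertex 0.00 13.66 0.00
      vertex 3.35 13.66 0.00
      vertex 0.00 0.00 0.00
    endloop
  endfacet
  facet normal 0.0000 0.0000 1.0000
    outer loop
      vertex 0.00 0.00 8.85
      vertex 18.09 0.00 8.85
      vertex 18.09 5.87 8.85
    endloop
  endfacet
  facet normal 0.0000 0.0000 1.0000
    outer loop
      vertex 0.00 0.00 8.85
      vertex 18.09 5.87 8.85
      vertex 3.35 5.87 8.85
    endloop
  endfacet
  facet normal 0.0000 0.0000 1.0000
    outer loop
      vertex 0.00 0.00 8.85
      vertex 3.35 5.87 8.85
      vertex 3.35 13.66 8.85
    endloop
  endfacet
  facet normal 0.0000 0.0000 1.0000
    outer loop
      vertex 0.00 0.00 8.85
      vertex 3.35 13.66 8.85
      vertex 0.00 13.66 8.85
    endloop
  endfacet
  facet normal 0.0000 -1.0000 0.0000
    outer loop
      vertex 0.00 0.00 0.00
      vertex 18.09 0.00 0.00
      vertex 18.09 0.00 8.85
    endloop
  endfacet
  facet normal 0.0000 -1.0000 0.0000
    outer loop
      vertex 0.00 0.00 0.00
      vertex 18.09 0.00 8.85
      vertex 0.00 0.00 8.85
    endloop
  endfacet
  facet normal 1.0000 0.0000 0.0000
    outer loop
      vertex 18.09 0.00 0.00
      vertex 18.09 5.87 0.00
      vertex 18.09 5.87 8.85
    endloop
  endfacet
  facet normal 1.0000 0.0000 0.0000
    outer loop
      vertex 18.09 0.00 0.00
      vertex 18.09 5.87 8.85
      vertex 18.09 0.00 8.85
    endloop
  endfacet
  facet normal 0.0000 1.0000 0.0000
    outer loop
      vertex 18.09 5.87 0.00
      vertex 3.35 5.87 0.00
      vertex 3.35 5.87 8.85
    endloop
  endfacet
  facet normal 0.0000 1.0000 0.0000
    outer loop
      vertex 18.09 5.87 0.00
      vertex 3.35 5.87 8.85
      vertex 18.09 5.87 8.85
    endloop
  endfacet
  facet normal 1.0000 0.0000 0.0000
    outer loop
      vertex 3.35 5.87 0.00
      vertex 3.35 13.66 0.00
      vertex 3.35 13.66 8.85
    endloop
  endfacet
  facet normal 1.0000 0.0000 0.0000
    outer loop
      vertex 3.35 5.87 0.00
      vertex 3.35 13.66 8.85
      vertex 3.35 5.87 8.85
    endloop
  endfacet
  facet normal 0.0000 1.0000 0.0000
    outer loop
      vertex 3.35 13.66 0.00
      vertex 0.00 13.66 0.00
      vertex 0.00 13.66 8.85
    endloop
  endfacet
  facet normal 0.0000 1.0000 0.0000
    outer loop
      vertex 3.35 13.66 0.00
      vertex 0.00 13.66 8.85
      vertex 3.35 13.66 8.85
    endloop
  endfacet
  facet normal -1.0000 0.0000 0.0000
    outer loop
      vertex 0.00 13.66 0.00
      vertex 0.00 0.00 0.00
      vertex 0.00 0.00 8.85
    endloop
  endfacet
  facet normal -1.0000 0.0000 0.0000
    outer loop
      vertex 0.00 13.66 0.00
      vertex 0.00 0.00 8.85
      vertex 0.00 13.66 8.85
    endloop
  endfacet
endsolid part

The G0 Z moves step by Δz≈2.21 mm. Every layer's G1 loop is the same polygon, so the solid is a straight extrusion of it from z=0 to z≈8.85. Closing with flat bottom and top caps and triangulating gives 20 facets — an L-shaped prism: outer 18.1 × 13.7 mm, arm thicknesses ≈ 5.87 mm (horizontal) and 3.35 mm (vertical), extruded 8.85 mm in z.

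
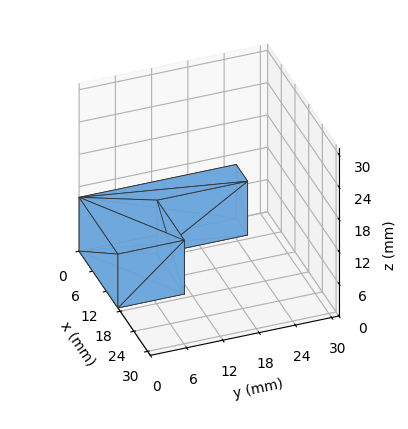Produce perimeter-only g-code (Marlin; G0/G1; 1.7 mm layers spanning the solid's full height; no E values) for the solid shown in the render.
Reading the render: the shape is an L-shaped prism: outer 17 × 26 mm, arm thicknesses ≈ 11 mm (horizontal) and 5 mm (vertical), extruded 10 mm in z (dimensions read to the nearest mm from the axis ticks). For the g-code, the solid's height is divided into equal slices at the stated Δz and each level perimeter traced with G1 moves after a G0 lift.

; perimeter-only toolpath
G21 ; units = mm
G90 ; absolute positioning
G28 ; home
; layer 1
G0 Z1.7
G0 X0.0 Y0.0
G1 X17.0 Y0.0
G1 X17.0 Y11.0
G1 X5.0 Y11.0
G1 X5.0 Y26.0
G1 X0.0 Y26.0
G1 X0.0 Y0.0
; layer 2
G0 Z3.3
G0 X0.0 Y0.0
G1 X17.0 Y0.0
G1 X17.0 Y11.0
G1 X5.0 Y11.0
G1 X5.0 Y26.0
G1 X0.0 Y26.0
G1 X0.0 Y0.0
; layer 3
G0 Z5.0
G0 X0.0 Y0.0
G1 X17.0 Y0.0
G1 X17.0 Y11.0
G1 X5.0 Y11.0
G1 X5.0 Y26.0
G1 X0.0 Y26.0
G1 X0.0 Y0.0
; layer 4
G0 Z6.7
G0 X0.0 Y0.0
G1 X17.0 Y0.0
G1 X17.0 Y11.0
G1 X5.0 Y11.0
G1 X5.0 Y26.0
G1 X0.0 Y26.0
G1 X0.0 Y0.0
; layer 5
G0 Z8.3
G0 X0.0 Y0.0
G1 X17.0 Y0.0
G1 X17.0 Y11.0
G1 X5.0 Y11.0
G1 X5.0 Y26.0
G1 X0.0 Y26.0
G1 X0.0 Y0.0
; layer 6
G0 Z10.0
G0 X0.0 Y0.0
G1 X17.0 Y0.0
G1 X17.0 Y11.0
G1 X5.0 Y11.0
G1 X5.0 Y26.0
G1 X0.0 Y26.0
G1 X0.0 Y0.0
M2 ; end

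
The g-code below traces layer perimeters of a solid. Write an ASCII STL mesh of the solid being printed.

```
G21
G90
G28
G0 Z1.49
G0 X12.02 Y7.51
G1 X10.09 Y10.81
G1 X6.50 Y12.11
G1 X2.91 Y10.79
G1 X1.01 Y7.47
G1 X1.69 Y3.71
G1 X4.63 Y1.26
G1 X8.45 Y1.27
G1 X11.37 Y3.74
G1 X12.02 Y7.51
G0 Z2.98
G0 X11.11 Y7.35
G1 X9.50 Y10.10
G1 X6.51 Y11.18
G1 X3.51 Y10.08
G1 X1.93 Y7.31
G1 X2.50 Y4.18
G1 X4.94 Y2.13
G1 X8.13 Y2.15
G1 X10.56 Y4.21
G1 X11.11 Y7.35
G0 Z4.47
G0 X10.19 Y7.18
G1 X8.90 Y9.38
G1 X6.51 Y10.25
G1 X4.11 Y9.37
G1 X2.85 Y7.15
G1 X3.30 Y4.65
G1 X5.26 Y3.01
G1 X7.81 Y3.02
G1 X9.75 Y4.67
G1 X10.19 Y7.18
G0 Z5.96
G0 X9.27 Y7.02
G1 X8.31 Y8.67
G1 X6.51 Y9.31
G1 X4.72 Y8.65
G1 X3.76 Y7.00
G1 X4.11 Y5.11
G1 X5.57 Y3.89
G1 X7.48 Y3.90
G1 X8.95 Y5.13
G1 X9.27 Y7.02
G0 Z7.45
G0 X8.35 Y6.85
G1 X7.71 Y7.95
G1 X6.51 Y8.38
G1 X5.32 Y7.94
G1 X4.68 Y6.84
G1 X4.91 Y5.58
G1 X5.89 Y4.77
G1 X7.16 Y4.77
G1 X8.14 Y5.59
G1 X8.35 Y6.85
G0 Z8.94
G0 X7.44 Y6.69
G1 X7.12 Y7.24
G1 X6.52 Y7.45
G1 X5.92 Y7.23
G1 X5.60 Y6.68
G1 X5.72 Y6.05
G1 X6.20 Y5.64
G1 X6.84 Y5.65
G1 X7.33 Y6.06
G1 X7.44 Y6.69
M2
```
solid part
  facet normal 0.0000 0.0000 -1.0000
    outer loop
      vertex 6.50 13.04 0.00
      vertex 10.69 11.53 0.00
      vertex 12.94 7.68 0.00
    endloop
  endfacet
  facet normal 0.0000 0.0000 -1.0000
    outer loop
      vertex 2.31 11.50 0.00
      vertex 6.50 13.04 0.00
      vertex 12.94 7.68 0.00
    endloop
  endfacet
  facet normal 0.0000 0.0000 -1.0000
    outer loop
      vertex 0.09 7.63 0.00
      vertex 2.31 11.50 0.00
      vertex 12.94 7.68 0.00
    endloop
  endfacet
  facet normal 0.0000 0.0000 -1.0000
    outer loop
      vertex 0.89 3.24 0.00
      vertex 0.09 7.63 0.00
      vertex 12.94 7.68 0.00
    endloop
  endfacet
  facet normal 0.0000 0.0000 -1.0000
    outer loop
      vertex 4.31 0.38 0.00
      vertex 0.89 3.24 0.00
      vertex 12.94 7.68 0.00
    endloop
  endfacet
  facet normal 0.0000 0.0000 -1.0000
    outer loop
      vertex 8.77 0.40 0.00
      vertex 4.31 0.38 0.00
      vertex 12.94 7.68 0.00
    endloop
  endfacet
  facet normal 0.0000 0.0000 -1.0000
    outer loop
      vertex 12.18 3.28 0.00
      vertex 8.77 0.40 0.00
      vertex 12.94 7.68 0.00
    endloop
  endfacet
  facet normal 0.7444 0.4350 0.5066
    outer loop
      vertex 12.94 7.68 0.00
      vertex 10.69 11.53 0.00
      vertex 6.52 6.52 10.43
    endloop
  endfacet
  facet normal 0.2923 0.8112 0.5065
    outer loop
      vertex 10.69 11.53 0.00
      vertex 6.50 13.04 0.00
      vertex 6.52 6.52 10.43
    endloop
  endfacet
  facet normal -0.2975 0.8093 0.5065
    outer loop
      vertex 6.50 13.04 0.00
      vertex 2.31 11.50 0.00
      vertex 6.52 6.52 10.43
    endloop
  endfacet
  facet normal -0.7478 0.4290 0.5067
    outer loop
      vertex 2.31 11.50 0.00
      vertex 0.09 7.63 0.00
      vertex 6.52 6.52 10.43
    endloop
  endfacet
  facet normal -0.8483 -0.1546 0.5065
    outer loop
      vertex 0.09 7.63 0.00
      vertex 0.89 3.24 0.00
      vertex 6.52 6.52 10.43
    endloop
  endfacet
  facet normal -0.5531 -0.6614 0.5066
    outer loop
      vertex 0.89 3.24 0.00
      vertex 4.31 0.38 0.00
      vertex 6.52 6.52 10.43
    endloop
  endfacet
  facet normal 0.0039 -0.8621 0.5067
    outer loop
      vertex 4.31 0.38 0.00
      vertex 8.77 0.40 0.00
      vertex 6.52 6.52 10.43
    endloop
  endfacet
  facet normal 0.5563 -0.6587 0.5065
    outer loop
      vertex 8.77 0.40 0.00
      vertex 12.18 3.28 0.00
      vertex 6.52 6.52 10.43
    endloop
  endfacet
  facet normal 0.8496 -0.1467 0.5066
    outer loop
      vertex 12.18 3.28 0.00
      vertex 12.94 7.68 0.00
      vertex 6.52 6.52 10.43
    endloop
  endfacet
endsolid part

The G0 Z moves step by Δz≈1.49 mm. The G1 loops shrink linearly with z, so the solid tapers from its base footprint up to z≈10.4. Closing with a flat bottom cap and the tapered top and triangulating gives 16 facets — a regular 9-sided pyramid, base circumscribed radius ≈ 6.52 mm, apex at z ≈ 10.4 mm.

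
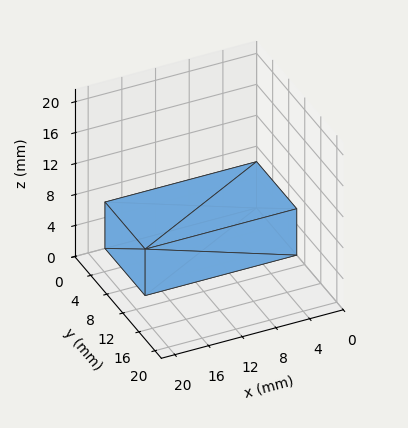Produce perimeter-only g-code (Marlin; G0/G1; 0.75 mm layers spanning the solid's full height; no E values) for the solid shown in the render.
Reading the render: the shape is a rectangular box, roughly 18 × 10 mm footprint and 6 mm tall (dimensions read to the nearest mm from the axis ticks). For the g-code, the solid's height is divided into equal slices at the stated Δz and each level perimeter traced with G1 moves after a G0 lift.

; perimeter-only toolpath
G21 ; units = mm
G90 ; absolute positioning
G28 ; home
; layer 1
G0 Z0.75
G0 X0.00 Y0.00
G1 X18.00 Y0.00
G1 X18.00 Y10.00
G1 X0.00 Y10.00
G1 X0.00 Y0.00
; layer 2
G0 Z1.50
G0 X0.00 Y0.00
G1 X18.00 Y0.00
G1 X18.00 Y10.00
G1 X0.00 Y10.00
G1 X0.00 Y0.00
; layer 3
G0 Z2.25
G0 X0.00 Y0.00
G1 X18.00 Y0.00
G1 X18.00 Y10.00
G1 X0.00 Y10.00
G1 X0.00 Y0.00
; layer 4
G0 Z3.00
G0 X0.00 Y0.00
G1 X18.00 Y0.00
G1 X18.00 Y10.00
G1 X0.00 Y10.00
G1 X0.00 Y0.00
; layer 5
G0 Z3.75
G0 X0.00 Y0.00
G1 X18.00 Y0.00
G1 X18.00 Y10.00
G1 X0.00 Y10.00
G1 X0.00 Y0.00
; layer 6
G0 Z4.50
G0 X0.00 Y0.00
G1 X18.00 Y0.00
G1 X18.00 Y10.00
G1 X0.00 Y10.00
G1 X0.00 Y0.00
; layer 7
G0 Z5.25
G0 X0.00 Y0.00
G1 X18.00 Y0.00
G1 X18.00 Y10.00
G1 X0.00 Y10.00
G1 X0.00 Y0.00
; layer 8
G0 Z6.00
G0 X0.00 Y0.00
G1 X18.00 Y0.00
G1 X18.00 Y10.00
G1 X0.00 Y10.00
G1 X0.00 Y0.00
M2 ; end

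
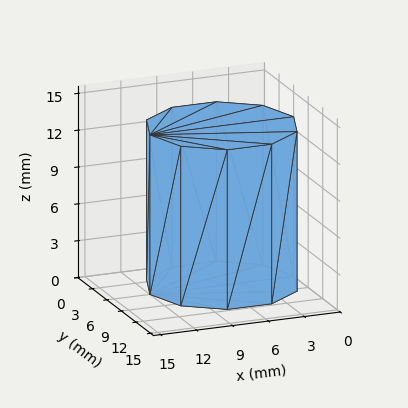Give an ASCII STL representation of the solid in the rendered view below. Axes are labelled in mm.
Reading the render: the shape is a regular 10-sided prism (a cylinder approximated with 10 flat sides), circumscribed radius ≈ 6 mm, height ≈ 13 mm (dimensions read to the nearest mm from the axis ticks). For the STL, each face is triangulated and given an outward normal.

solid part
  facet normal 0.0000 0.0000 -1.0000
    outer loop
      vertex 7.854 11.706 0.000
      vertex 10.854 9.527 0.000
      vertex 12.000 6.000 0.000
    endloop
  endfacet
  facet normal 0.0000 0.0000 -1.0000
    outer loop
      vertex 4.146 11.706 0.000
      vertex 7.854 11.706 0.000
      vertex 12.000 6.000 0.000
    endloop
  endfacet
  facet normal 0.0000 0.0000 -1.0000
    outer loop
      vertex 1.146 9.527 0.000
      vertex 4.146 11.706 0.000
      vertex 12.000 6.000 0.000
    endloop
  endfacet
  facet normal 0.0000 0.0000 -1.0000
    outer loop
      vertex 0.000 6.000 0.000
      vertex 1.146 9.527 0.000
      vertex 12.000 6.000 0.000
    endloop
  endfacet
  facet normal 0.0000 0.0000 -1.0000
    outer loop
      vertex 1.146 2.473 0.000
      vertex 0.000 6.000 0.000
      vertex 12.000 6.000 0.000
    endloop
  endfacet
  facet normal 0.0000 0.0000 -1.0000
    outer loop
      vertex 4.146 0.294 0.000
      vertex 1.146 2.473 0.000
      vertex 12.000 6.000 0.000
    endloop
  endfacet
  facet normal 0.0000 0.0000 -1.0000
    outer loop
      vertex 7.854 0.294 0.000
      vertex 4.146 0.294 0.000
      vertex 12.000 6.000 0.000
    endloop
  endfacet
  facet normal 0.0000 0.0000 -1.0000
    outer loop
      vertex 10.854 2.473 0.000
      vertex 7.854 0.294 0.000
      vertex 12.000 6.000 0.000
    endloop
  endfacet
  facet normal 0.0000 0.0000 1.0000
    outer loop
      vertex 12.000 6.000 13.000
      vertex 10.854 9.527 13.000
      vertex 7.854 11.706 13.000
    endloop
  endfacet
  facet normal 0.0000 0.0000 1.0000
    outer loop
      vertex 12.000 6.000 13.000
      vertex 7.854 11.706 13.000
      vertex 4.146 11.706 13.000
    endloop
  endfacet
  facet normal 0.0000 0.0000 1.0000
    outer loop
      vertex 12.000 6.000 13.000
      vertex 4.146 11.706 13.000
      vertex 1.146 9.527 13.000
    endloop
  endfacet
  facet normal 0.0000 0.0000 1.0000
    outer loop
      vertex 12.000 6.000 13.000
      vertex 1.146 9.527 13.000
      vertex 0.000 6.000 13.000
    endloop
  endfacet
  facet normal 0.0000 0.0000 1.0000
    outer loop
      vertex 12.000 6.000 13.000
      vertex 0.000 6.000 13.000
      vertex 1.146 2.473 13.000
    endloop
  endfacet
  facet normal 0.0000 0.0000 1.0000
    outer loop
      vertex 12.000 6.000 13.000
      vertex 1.146 2.473 13.000
      vertex 4.146 0.294 13.000
    endloop
  endfacet
  facet normal 0.0000 0.0000 1.0000
    outer loop
      vertex 12.000 6.000 13.000
      vertex 4.146 0.294 13.000
      vertex 7.854 0.294 13.000
    endloop
  endfacet
  facet normal 0.0000 0.0000 1.0000
    outer loop
      vertex 12.000 6.000 13.000
      vertex 7.854 0.294 13.000
      vertex 10.854 2.473 13.000
    endloop
  endfacet
  facet normal 0.9511 0.3090 0.0000
    outer loop
      vertex 12.000 6.000 0.000
      vertex 10.854 9.527 0.000
      vertex 10.854 9.527 13.000
    endloop
  endfacet
  facet normal 0.9511 0.3090 0.0000
    outer loop
      vertex 12.000 6.000 0.000
      vertex 10.854 9.527 13.000
      vertex 12.000 6.000 13.000
    endloop
  endfacet
  facet normal 0.5877 0.8091 0.0000
    outer loop
      vertex 10.854 9.527 0.000
      vertex 7.854 11.706 0.000
      vertex 7.854 11.706 13.000
    endloop
  endfacet
  facet normal 0.5877 0.8091 0.0000
    outer loop
      vertex 10.854 9.527 0.000
      vertex 7.854 11.706 13.000
      vertex 10.854 9.527 13.000
    endloop
  endfacet
  facet normal 0.0000 1.0000 0.0000
    outer loop
      vertex 7.854 11.706 0.000
      vertex 4.146 11.706 0.000
      vertex 4.146 11.706 13.000
    endloop
  endfacet
  facet normal 0.0000 1.0000 0.0000
    outer loop
      vertex 7.854 11.706 0.000
      vertex 4.146 11.706 13.000
      vertex 7.854 11.706 13.000
    endloop
  endfacet
  facet normal -0.5877 0.8091 0.0000
    outer loop
      vertex 4.146 11.706 0.000
      vertex 1.146 9.527 0.000
      vertex 1.146 9.527 13.000
    endloop
  endfacet
  facet normal -0.5877 0.8091 0.0000
    outer loop
      vertex 4.146 11.706 0.000
      vertex 1.146 9.527 13.000
      vertex 4.146 11.706 13.000
    endloop
  endfacet
  facet normal -0.9511 0.3090 0.0000
    outer loop
      vertex 1.146 9.527 0.000
      vertex 0.000 6.000 0.000
      vertex 0.000 6.000 13.000
    endloop
  endfacet
  facet normal -0.9511 0.3090 0.0000
    outer loop
      vertex 1.146 9.527 0.000
      vertex 0.000 6.000 13.000
      vertex 1.146 9.527 13.000
    endloop
  endfacet
  facet normal -0.9511 -0.3090 0.0000
    outer loop
      vertex 0.000 6.000 0.000
      vertex 1.146 2.473 0.000
      vertex 1.146 2.473 13.000
    endloop
  endfacet
  facet normal -0.9511 -0.3090 0.0000
    outer loop
      vertex 0.000 6.000 0.000
      vertex 1.146 2.473 13.000
      vertex 0.000 6.000 13.000
    endloop
  endfacet
  facet normal -0.5877 -0.8091 0.0000
    outer loop
      vertex 1.146 2.473 0.000
      vertex 4.146 0.294 0.000
      vertex 4.146 0.294 13.000
    endloop
  endfacet
  facet normal -0.5877 -0.8091 0.0000
    outer loop
      vertex 1.146 2.473 0.000
      vertex 4.146 0.294 13.000
      vertex 1.146 2.473 13.000
    endloop
  endfacet
  facet normal 0.0000 -1.0000 0.0000
    outer loop
      vertex 4.146 0.294 0.000
      vertex 7.854 0.294 0.000
      vertex 7.854 0.294 13.000
    endloop
  endfacet
  facet normal 0.0000 -1.0000 0.0000
    outer loop
      vertex 4.146 0.294 0.000
      vertex 7.854 0.294 13.000
      vertex 4.146 0.294 13.000
    endloop
  endfacet
  facet normal 0.5877 -0.8091 0.0000
    outer loop
      vertex 7.854 0.294 0.000
      vertex 10.854 2.473 0.000
      vertex 10.854 2.473 13.000
    endloop
  endfacet
  facet normal 0.5877 -0.8091 0.0000
    outer loop
      vertex 7.854 0.294 0.000
      vertex 10.854 2.473 13.000
      vertex 7.854 0.294 13.000
    endloop
  endfacet
  facet normal 0.9511 -0.3090 0.0000
    outer loop
      vertex 10.854 2.473 0.000
      vertex 12.000 6.000 0.000
      vertex 12.000 6.000 13.000
    endloop
  endfacet
  facet normal 0.9511 -0.3090 0.0000
    outer loop
      vertex 10.854 2.473 0.000
      vertex 12.000 6.000 13.000
      vertex 10.854 2.473 13.000
    endloop
  endfacet
endsolid part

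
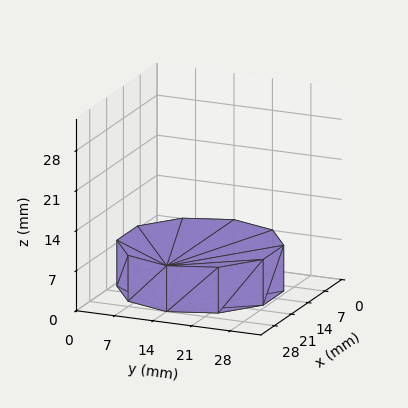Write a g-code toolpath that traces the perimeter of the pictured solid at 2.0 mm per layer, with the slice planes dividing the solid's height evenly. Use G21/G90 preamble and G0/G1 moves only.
Reading the render: the shape is a regular 10-sided prism (a cylinder approximated with 10 flat sides), circumscribed radius ≈ 14 mm, height ≈ 8 mm (dimensions read to the nearest mm from the axis ticks). For the g-code, the solid's height is divided into equal slices at the stated Δz and each level perimeter traced with G1 moves after a G0 lift.

; perimeter-only toolpath
G21 ; units = mm
G90 ; absolute positioning
G28 ; home
; layer 1
G0 Z2.0
G0 X28.0 Y14.0
G1 X25.3 Y22.2
G1 X18.3 Y27.3
G1 X9.7 Y27.3
G1 X2.7 Y22.2
G1 X0.0 Y14.0
G1 X2.7 Y5.8
G1 X9.7 Y0.7
G1 X18.3 Y0.7
G1 X25.3 Y5.8
G1 X28.0 Y14.0
; layer 2
G0 Z4.0
G0 X28.0 Y14.0
G1 X25.3 Y22.2
G1 X18.3 Y27.3
G1 X9.7 Y27.3
G1 X2.7 Y22.2
G1 X0.0 Y14.0
G1 X2.7 Y5.8
G1 X9.7 Y0.7
G1 X18.3 Y0.7
G1 X25.3 Y5.8
G1 X28.0 Y14.0
; layer 3
G0 Z6.0
G0 X28.0 Y14.0
G1 X25.3 Y22.2
G1 X18.3 Y27.3
G1 X9.7 Y27.3
G1 X2.7 Y22.2
G1 X0.0 Y14.0
G1 X2.7 Y5.8
G1 X9.7 Y0.7
G1 X18.3 Y0.7
G1 X25.3 Y5.8
G1 X28.0 Y14.0
; layer 4
G0 Z8.0
G0 X28.0 Y14.0
G1 X25.3 Y22.2
G1 X18.3 Y27.3
G1 X9.7 Y27.3
G1 X2.7 Y22.2
G1 X0.0 Y14.0
G1 X2.7 Y5.8
G1 X9.7 Y0.7
G1 X18.3 Y0.7
G1 X25.3 Y5.8
G1 X28.0 Y14.0
M2 ; end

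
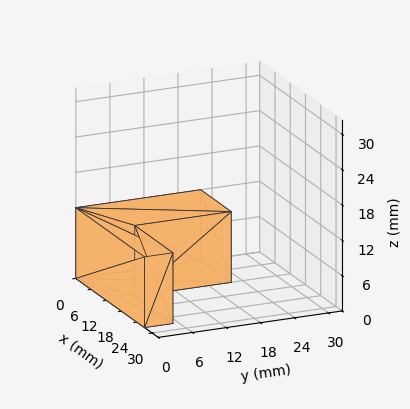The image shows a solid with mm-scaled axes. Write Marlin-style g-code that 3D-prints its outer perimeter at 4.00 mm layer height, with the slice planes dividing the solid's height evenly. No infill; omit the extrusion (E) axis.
Reading the render: the shape is an L-shaped prism: outer 27 × 22 mm, arm thicknesses ≈ 5 mm (horizontal) and 12 mm (vertical), extruded 12 mm in z (dimensions read to the nearest mm from the axis ticks). For the g-code, the solid's height is divided into equal slices at the stated Δz and each level perimeter traced with G1 moves after a G0 lift.

; perimeter-only toolpath
G21 ; units = mm
G90 ; absolute positioning
G28 ; home
; layer 1
G0 Z4.00
G0 X0.00 Y0.00
G1 X27.00 Y0.00
G1 X27.00 Y5.00
G1 X12.00 Y5.00
G1 X12.00 Y22.00
G1 X0.00 Y22.00
G1 X0.00 Y0.00
; layer 2
G0 Z8.00
G0 X0.00 Y0.00
G1 X27.00 Y0.00
G1 X27.00 Y5.00
G1 X12.00 Y5.00
G1 X12.00 Y22.00
G1 X0.00 Y22.00
G1 X0.00 Y0.00
; layer 3
G0 Z12.00
G0 X0.00 Y0.00
G1 X27.00 Y0.00
G1 X27.00 Y5.00
G1 X12.00 Y5.00
G1 X12.00 Y22.00
G1 X0.00 Y22.00
G1 X0.00 Y0.00
M2 ; end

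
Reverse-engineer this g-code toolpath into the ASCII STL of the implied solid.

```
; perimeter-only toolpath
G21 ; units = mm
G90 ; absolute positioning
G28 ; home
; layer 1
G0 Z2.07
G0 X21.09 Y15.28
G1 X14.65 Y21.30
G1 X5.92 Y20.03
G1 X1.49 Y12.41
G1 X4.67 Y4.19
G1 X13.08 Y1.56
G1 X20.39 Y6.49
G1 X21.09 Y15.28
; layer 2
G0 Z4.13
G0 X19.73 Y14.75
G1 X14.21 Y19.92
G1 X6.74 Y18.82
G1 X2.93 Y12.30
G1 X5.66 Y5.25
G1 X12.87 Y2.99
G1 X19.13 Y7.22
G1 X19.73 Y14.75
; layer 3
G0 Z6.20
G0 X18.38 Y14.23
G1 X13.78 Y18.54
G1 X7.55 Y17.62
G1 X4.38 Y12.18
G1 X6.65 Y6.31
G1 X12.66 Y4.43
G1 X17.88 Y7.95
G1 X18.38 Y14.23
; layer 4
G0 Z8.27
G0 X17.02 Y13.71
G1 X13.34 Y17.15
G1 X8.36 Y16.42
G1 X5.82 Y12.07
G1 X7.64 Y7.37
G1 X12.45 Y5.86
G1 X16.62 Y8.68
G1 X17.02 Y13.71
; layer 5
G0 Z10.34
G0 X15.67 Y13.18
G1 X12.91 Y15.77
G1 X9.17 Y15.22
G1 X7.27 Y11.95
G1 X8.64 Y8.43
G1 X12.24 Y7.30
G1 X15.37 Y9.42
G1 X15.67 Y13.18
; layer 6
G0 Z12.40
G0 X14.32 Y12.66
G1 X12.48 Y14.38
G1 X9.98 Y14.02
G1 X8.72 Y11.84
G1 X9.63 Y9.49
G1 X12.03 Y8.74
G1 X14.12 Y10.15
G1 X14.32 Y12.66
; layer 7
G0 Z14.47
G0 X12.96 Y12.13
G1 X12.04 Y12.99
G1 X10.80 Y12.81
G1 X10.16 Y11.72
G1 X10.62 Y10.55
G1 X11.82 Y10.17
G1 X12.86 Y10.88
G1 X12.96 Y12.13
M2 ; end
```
solid part
  facet normal 0.0000 0.0000 -1.0000
    outer loop
      vertex 5.11 21.23 0.00
      vertex 15.08 22.69 0.00
      vertex 22.44 15.80 0.00
    endloop
  endfacet
  facet normal 0.0000 0.0000 -1.0000
    outer loop
      vertex 0.04 12.53 0.00
      vertex 5.11 21.23 0.00
      vertex 22.44 15.80 0.00
    endloop
  endfacet
  facet normal 0.0000 0.0000 -1.0000
    outer loop
      vertex 3.68 3.13 0.00
      vertex 0.04 12.53 0.00
      vertex 22.44 15.80 0.00
    endloop
  endfacet
  facet normal 0.0000 0.0000 -1.0000
    outer loop
      vertex 13.29 0.12 0.00
      vertex 3.68 3.13 0.00
      vertex 22.44 15.80 0.00
    endloop
  endfacet
  facet normal 0.0000 0.0000 -1.0000
    outer loop
      vertex 21.64 5.76 0.00
      vertex 13.29 0.12 0.00
      vertex 22.44 15.80 0.00
    endloop
  endfacet
  facet normal 0.5776 0.6170 0.5345
    outer loop
      vertex 22.44 15.80 0.00
      vertex 15.08 22.69 0.00
      vertex 11.61 11.61 16.54
    endloop
  endfacet
  facet normal -0.1225 0.8362 0.5345
    outer loop
      vertex 15.08 22.69 0.00
      vertex 5.11 21.23 0.00
      vertex 11.61 11.61 16.54
    endloop
  endfacet
  facet normal -0.7302 0.4255 0.5345
    outer loop
      vertex 5.11 21.23 0.00
      vertex 0.04 12.53 0.00
      vertex 11.61 11.61 16.54
    endloop
  endfacet
  facet normal -0.7882 -0.3052 0.5344
    outer loop
      vertex 0.04 12.53 0.00
      vertex 3.68 3.13 0.00
      vertex 11.61 11.61 16.54
    endloop
  endfacet
  facet normal -0.2526 -0.8065 0.5346
    outer loop
      vertex 3.68 3.13 0.00
      vertex 13.29 0.12 0.00
      vertex 11.61 11.61 16.54
    endloop
  endfacet
  facet normal 0.4730 -0.7003 0.5346
    outer loop
      vertex 13.29 0.12 0.00
      vertex 21.64 5.76 0.00
      vertex 11.61 11.61 16.54
    endloop
  endfacet
  facet normal 0.8424 -0.0671 0.5346
    outer loop
      vertex 21.64 5.76 0.00
      vertex 22.44 15.80 0.00
      vertex 11.61 11.61 16.54
    endloop
  endfacet
endsolid part

The G0 Z moves step by Δz≈2.07 mm. The G1 loops shrink linearly with z, so the solid tapers from its base footprint up to z≈16.5. Closing with a flat bottom cap and the tapered top and triangulating gives 12 facets — a regular 7-sided pyramid, base circumscribed radius ≈ 11.6 mm, apex at z ≈ 16.5 mm.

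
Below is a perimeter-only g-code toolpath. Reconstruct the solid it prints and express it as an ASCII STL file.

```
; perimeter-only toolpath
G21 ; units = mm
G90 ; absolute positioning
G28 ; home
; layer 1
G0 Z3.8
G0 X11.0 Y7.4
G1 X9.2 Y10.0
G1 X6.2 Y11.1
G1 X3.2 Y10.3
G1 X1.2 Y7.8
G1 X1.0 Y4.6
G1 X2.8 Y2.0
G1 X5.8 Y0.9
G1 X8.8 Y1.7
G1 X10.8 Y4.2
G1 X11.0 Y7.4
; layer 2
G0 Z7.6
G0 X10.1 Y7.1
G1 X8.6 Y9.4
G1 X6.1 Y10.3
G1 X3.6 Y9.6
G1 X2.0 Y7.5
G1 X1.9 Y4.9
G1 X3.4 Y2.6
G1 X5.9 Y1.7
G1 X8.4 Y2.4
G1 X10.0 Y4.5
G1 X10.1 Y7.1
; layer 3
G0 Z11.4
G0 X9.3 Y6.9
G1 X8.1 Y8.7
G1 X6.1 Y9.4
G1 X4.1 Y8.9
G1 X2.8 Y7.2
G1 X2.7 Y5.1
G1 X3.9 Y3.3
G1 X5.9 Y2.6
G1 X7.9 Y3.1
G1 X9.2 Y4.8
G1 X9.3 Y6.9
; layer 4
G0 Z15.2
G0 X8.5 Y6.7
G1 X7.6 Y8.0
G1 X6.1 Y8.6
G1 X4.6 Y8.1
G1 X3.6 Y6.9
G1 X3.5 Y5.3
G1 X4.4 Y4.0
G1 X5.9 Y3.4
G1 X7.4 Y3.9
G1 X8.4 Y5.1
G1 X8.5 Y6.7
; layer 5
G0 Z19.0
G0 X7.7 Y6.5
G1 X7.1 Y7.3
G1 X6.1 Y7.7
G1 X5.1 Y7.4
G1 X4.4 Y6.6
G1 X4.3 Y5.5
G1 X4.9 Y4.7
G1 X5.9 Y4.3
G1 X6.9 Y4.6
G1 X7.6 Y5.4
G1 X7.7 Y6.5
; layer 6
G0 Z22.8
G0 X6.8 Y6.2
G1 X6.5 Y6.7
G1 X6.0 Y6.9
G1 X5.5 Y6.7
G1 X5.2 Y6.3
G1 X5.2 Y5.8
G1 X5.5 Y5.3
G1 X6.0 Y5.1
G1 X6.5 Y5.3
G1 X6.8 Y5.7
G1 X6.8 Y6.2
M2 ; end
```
solid part
  facet normal 0.0000 0.0000 -1.0000
    outer loop
      vertex 6.2 12.0 0.0
      vertex 9.7 10.7 0.0
      vertex 11.8 7.6 0.0
    endloop
  endfacet
  facet normal 0.0000 0.0000 -1.0000
    outer loop
      vertex 2.7 11.0 0.0
      vertex 6.2 12.0 0.0
      vertex 11.8 7.6 0.0
    endloop
  endfacet
  facet normal 0.0000 0.0000 -1.0000
    outer loop
      vertex 0.4 8.1 0.0
      vertex 2.7 11.0 0.0
      vertex 11.8 7.6 0.0
    endloop
  endfacet
  facet normal 0.0000 0.0000 -1.0000
    outer loop
      vertex 0.2 4.4 0.0
      vertex 0.4 8.1 0.0
      vertex 11.8 7.6 0.0
    endloop
  endfacet
  facet normal 0.0000 0.0000 -1.0000
    outer loop
      vertex 2.3 1.3 0.0
      vertex 0.2 4.4 0.0
      vertex 11.8 7.6 0.0
    endloop
  endfacet
  facet normal 0.0000 0.0000 -1.0000
    outer loop
      vertex 5.8 0.0 0.0
      vertex 2.3 1.3 0.0
      vertex 11.8 7.6 0.0
    endloop
  endfacet
  facet normal 0.0000 0.0000 -1.0000
    outer loop
      vertex 9.3 1.0 0.0
      vertex 5.8 0.0 0.0
      vertex 11.8 7.6 0.0
    endloop
  endfacet
  facet normal 0.0000 0.0000 -1.0000
    outer loop
      vertex 11.6 3.9 0.0
      vertex 9.3 1.0 0.0
      vertex 11.8 7.6 0.0
    endloop
  endfacet
  facet normal 0.8095 0.5484 0.2095
    outer loop
      vertex 11.8 7.6 0.0
      vertex 9.7 10.7 0.0
      vertex 6.0 6.0 26.6
    endloop
  endfacet
  facet normal 0.3405 0.9167 0.2093
    outer loop
      vertex 9.7 10.7 0.0
      vertex 6.2 12.0 0.0
      vertex 6.0 6.0 26.6
    endloop
  endfacet
  facet normal -0.2686 0.9401 0.2100
    outer loop
      vertex 6.2 12.0 0.0
      vertex 2.7 11.0 0.0
      vertex 6.0 6.0 26.6
    endloop
  endfacet
  facet normal -0.7662 0.6076 0.2093
    outer loop
      vertex 2.7 11.0 0.0
      vertex 0.4 8.1 0.0
      vertex 6.0 6.0 26.6
    endloop
  endfacet
  facet normal -0.9763 0.0528 0.2097
    outer loop
      vertex 0.4 8.1 0.0
      vertex 0.2 4.4 0.0
      vertex 6.0 6.0 26.6
    endloop
  endfacet
  facet normal -0.8095 -0.5484 0.2095
    outer loop
      vertex 0.2 4.4 0.0
      vertex 2.3 1.3 0.0
      vertex 6.0 6.0 26.6
    endloop
  endfacet
  facet normal -0.3405 -0.9167 0.2093
    outer loop
      vertex 2.3 1.3 0.0
      vertex 5.8 0.0 0.0
      vertex 6.0 6.0 26.6
    endloop
  endfacet
  facet normal 0.2686 -0.9401 0.2100
    outer loop
      vertex 5.8 0.0 0.0
      vertex 9.3 1.0 0.0
      vertex 6.0 6.0 26.6
    endloop
  endfacet
  facet normal 0.7662 -0.6076 0.2093
    outer loop
      vertex 9.3 1.0 0.0
      vertex 11.6 3.9 0.0
      vertex 6.0 6.0 26.6
    endloop
  endfacet
  facet normal 0.9763 -0.0528 0.2097
    outer loop
      vertex 11.6 3.9 0.0
      vertex 11.8 7.6 0.0
      vertex 6.0 6.0 26.6
    endloop
  endfacet
endsolid part

The G0 Z moves step by Δz≈3.8 mm. The G1 loops shrink linearly with z, so the solid tapers from its base footprint up to z≈26.6. Closing with a flat bottom cap and the tapered top and triangulating gives 18 facets — a regular 10-sided pyramid, base circumscribed radius ≈ 6 mm, apex at z ≈ 26.6 mm.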